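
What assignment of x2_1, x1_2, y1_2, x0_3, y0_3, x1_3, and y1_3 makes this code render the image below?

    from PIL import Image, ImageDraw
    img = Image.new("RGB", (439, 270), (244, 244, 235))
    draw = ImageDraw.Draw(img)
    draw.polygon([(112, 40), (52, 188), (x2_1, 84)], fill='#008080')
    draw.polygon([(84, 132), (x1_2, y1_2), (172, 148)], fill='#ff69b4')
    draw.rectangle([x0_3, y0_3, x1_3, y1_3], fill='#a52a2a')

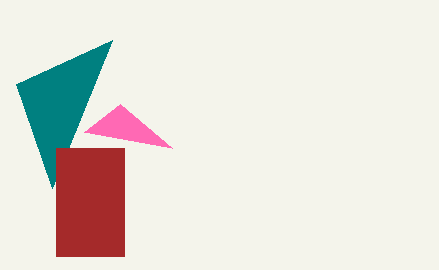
x2_1 = 16; x1_2 = 120; y1_2 = 104; x0_3 = 56; y0_3 = 148; x1_3 = 124; y1_3 = 256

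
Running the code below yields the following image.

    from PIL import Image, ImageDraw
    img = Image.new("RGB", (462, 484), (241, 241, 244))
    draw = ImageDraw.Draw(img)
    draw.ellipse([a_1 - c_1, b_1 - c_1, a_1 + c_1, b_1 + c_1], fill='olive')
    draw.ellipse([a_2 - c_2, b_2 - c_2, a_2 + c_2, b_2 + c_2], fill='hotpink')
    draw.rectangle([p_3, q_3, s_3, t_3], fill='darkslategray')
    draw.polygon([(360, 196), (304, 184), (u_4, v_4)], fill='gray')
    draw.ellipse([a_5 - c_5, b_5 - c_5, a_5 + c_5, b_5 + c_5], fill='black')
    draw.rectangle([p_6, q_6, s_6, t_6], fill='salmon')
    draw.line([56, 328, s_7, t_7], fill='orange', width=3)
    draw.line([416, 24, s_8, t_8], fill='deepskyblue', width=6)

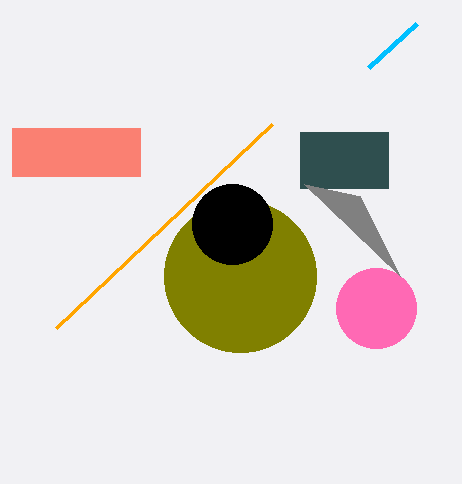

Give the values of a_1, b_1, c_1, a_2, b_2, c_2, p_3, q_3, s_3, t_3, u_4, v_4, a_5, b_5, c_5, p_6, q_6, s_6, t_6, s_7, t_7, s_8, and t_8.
a_1 = 240
b_1 = 276
c_1 = 76
a_2 = 376
b_2 = 308
c_2 = 40
p_3 = 300
q_3 = 132
s_3 = 388
t_3 = 188
u_4 = 400
v_4 = 276
a_5 = 232
b_5 = 224
c_5 = 40
p_6 = 12
q_6 = 128
s_6 = 140
t_6 = 176
s_7 = 272
t_7 = 124
s_8 = 368
t_8 = 68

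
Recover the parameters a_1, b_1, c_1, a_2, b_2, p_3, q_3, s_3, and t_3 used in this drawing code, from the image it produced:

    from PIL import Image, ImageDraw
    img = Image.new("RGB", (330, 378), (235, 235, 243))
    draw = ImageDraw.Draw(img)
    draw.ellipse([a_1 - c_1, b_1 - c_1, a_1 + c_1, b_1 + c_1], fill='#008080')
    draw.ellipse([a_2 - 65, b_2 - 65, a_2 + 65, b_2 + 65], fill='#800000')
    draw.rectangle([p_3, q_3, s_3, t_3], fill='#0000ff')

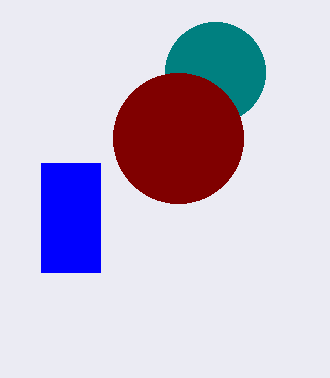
a_1 = 215
b_1 = 72
c_1 = 50
a_2 = 178
b_2 = 138
p_3 = 41
q_3 = 163
s_3 = 100
t_3 = 272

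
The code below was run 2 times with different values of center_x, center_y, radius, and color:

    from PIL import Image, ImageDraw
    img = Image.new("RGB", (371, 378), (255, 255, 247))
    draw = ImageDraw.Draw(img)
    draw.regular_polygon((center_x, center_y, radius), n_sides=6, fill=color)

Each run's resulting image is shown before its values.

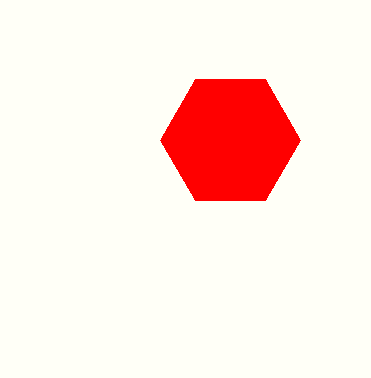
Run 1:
center_x = 230
center_y = 140
radius = 70
color = 'red'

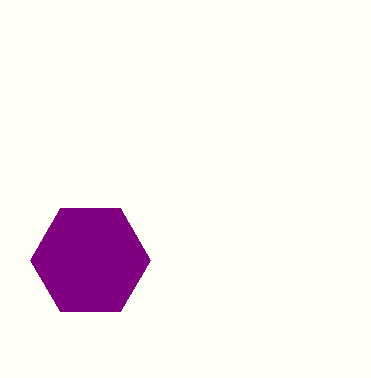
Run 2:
center_x = 90, center_y = 260, radius = 60, color = 'purple'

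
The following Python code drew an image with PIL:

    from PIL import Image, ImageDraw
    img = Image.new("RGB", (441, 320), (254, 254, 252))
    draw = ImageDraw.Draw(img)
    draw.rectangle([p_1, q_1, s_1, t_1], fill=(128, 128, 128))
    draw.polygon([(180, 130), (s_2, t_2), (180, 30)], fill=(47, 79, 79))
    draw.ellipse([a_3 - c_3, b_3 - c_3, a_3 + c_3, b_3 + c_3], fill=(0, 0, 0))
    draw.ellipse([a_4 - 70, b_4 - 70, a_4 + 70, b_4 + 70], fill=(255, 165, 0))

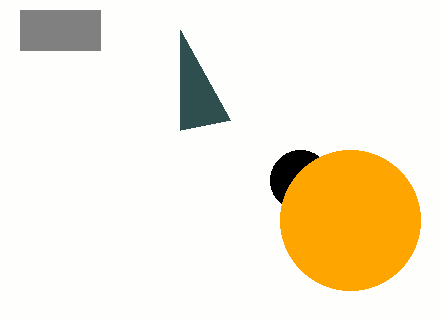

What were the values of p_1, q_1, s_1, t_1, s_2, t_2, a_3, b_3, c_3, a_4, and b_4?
p_1 = 20, q_1 = 10, s_1 = 100, t_1 = 50, s_2 = 230, t_2 = 120, a_3 = 300, b_3 = 180, c_3 = 30, a_4 = 350, b_4 = 220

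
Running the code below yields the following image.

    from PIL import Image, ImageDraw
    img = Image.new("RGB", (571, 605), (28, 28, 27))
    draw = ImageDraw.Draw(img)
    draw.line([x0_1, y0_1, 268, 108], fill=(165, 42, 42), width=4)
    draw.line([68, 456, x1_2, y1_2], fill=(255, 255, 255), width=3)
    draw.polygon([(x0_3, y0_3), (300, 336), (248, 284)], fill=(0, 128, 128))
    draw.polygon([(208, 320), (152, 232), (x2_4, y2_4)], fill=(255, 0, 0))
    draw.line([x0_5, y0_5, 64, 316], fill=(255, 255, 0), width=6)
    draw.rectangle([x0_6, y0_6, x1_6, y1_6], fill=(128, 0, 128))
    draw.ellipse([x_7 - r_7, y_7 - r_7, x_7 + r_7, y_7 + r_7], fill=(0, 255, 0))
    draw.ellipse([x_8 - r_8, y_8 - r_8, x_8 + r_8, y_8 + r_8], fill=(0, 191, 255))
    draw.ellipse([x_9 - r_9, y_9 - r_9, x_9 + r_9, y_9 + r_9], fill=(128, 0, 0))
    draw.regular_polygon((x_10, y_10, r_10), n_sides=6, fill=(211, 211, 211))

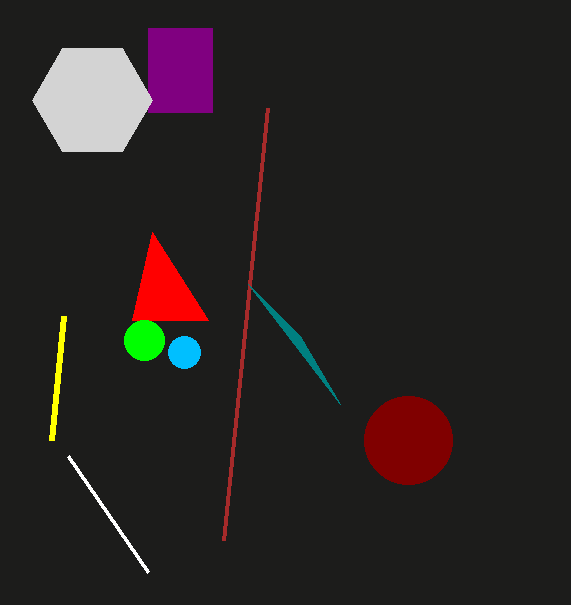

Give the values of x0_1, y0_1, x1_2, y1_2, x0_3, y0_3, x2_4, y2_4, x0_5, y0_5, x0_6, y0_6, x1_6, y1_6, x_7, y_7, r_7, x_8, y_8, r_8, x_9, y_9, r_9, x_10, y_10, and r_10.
x0_1 = 224; y0_1 = 540; x1_2 = 148; y1_2 = 572; x0_3 = 340; y0_3 = 404; x2_4 = 132; y2_4 = 320; x0_5 = 52; y0_5 = 440; x0_6 = 148; y0_6 = 28; x1_6 = 212; y1_6 = 112; x_7 = 144; y_7 = 340; r_7 = 20; x_8 = 184; y_8 = 352; r_8 = 16; x_9 = 408; y_9 = 440; r_9 = 44; x_10 = 92; y_10 = 100; r_10 = 60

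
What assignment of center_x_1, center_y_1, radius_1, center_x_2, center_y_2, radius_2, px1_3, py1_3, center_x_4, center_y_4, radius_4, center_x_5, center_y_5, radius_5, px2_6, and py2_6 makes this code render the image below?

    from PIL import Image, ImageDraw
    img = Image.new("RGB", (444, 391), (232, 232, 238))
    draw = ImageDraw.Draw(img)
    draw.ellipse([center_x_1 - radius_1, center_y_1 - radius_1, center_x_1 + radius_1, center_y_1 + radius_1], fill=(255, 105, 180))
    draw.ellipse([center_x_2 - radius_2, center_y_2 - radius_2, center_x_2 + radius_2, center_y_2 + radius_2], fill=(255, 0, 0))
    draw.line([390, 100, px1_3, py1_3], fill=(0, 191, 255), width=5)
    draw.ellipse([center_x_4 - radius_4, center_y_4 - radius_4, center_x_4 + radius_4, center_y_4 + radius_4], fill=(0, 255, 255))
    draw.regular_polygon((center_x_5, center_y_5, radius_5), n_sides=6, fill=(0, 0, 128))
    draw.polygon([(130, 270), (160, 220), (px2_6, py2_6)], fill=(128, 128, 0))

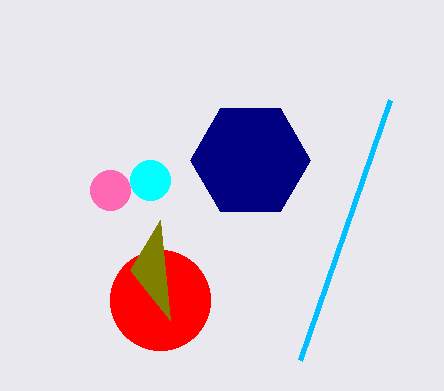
center_x_1 = 110; center_y_1 = 190; radius_1 = 20; center_x_2 = 160; center_y_2 = 300; radius_2 = 50; px1_3 = 300; py1_3 = 360; center_x_4 = 150; center_y_4 = 180; radius_4 = 20; center_x_5 = 250; center_y_5 = 160; radius_5 = 60; px2_6 = 170; py2_6 = 320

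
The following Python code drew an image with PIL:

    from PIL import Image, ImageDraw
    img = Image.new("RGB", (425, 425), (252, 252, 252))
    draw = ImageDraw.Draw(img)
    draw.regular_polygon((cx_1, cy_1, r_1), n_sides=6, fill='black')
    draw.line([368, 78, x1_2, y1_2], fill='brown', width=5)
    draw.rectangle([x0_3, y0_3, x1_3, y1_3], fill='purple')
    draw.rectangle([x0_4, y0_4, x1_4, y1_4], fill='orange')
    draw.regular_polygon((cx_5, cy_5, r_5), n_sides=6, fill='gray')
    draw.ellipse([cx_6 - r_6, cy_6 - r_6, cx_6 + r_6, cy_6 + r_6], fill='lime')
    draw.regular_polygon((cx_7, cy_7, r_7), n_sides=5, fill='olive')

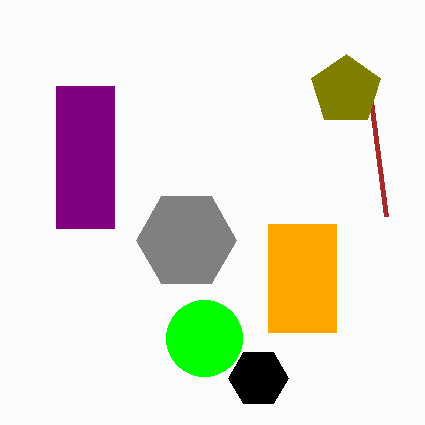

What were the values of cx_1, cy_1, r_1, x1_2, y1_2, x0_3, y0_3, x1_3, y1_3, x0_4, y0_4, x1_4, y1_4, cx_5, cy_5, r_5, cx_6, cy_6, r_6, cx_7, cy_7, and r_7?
cx_1 = 258; cy_1 = 378; r_1 = 30; x1_2 = 386; y1_2 = 216; x0_3 = 56; y0_3 = 86; x1_3 = 114; y1_3 = 228; x0_4 = 268; y0_4 = 224; x1_4 = 336; y1_4 = 332; cx_5 = 186; cy_5 = 240; r_5 = 50; cx_6 = 204; cy_6 = 338; r_6 = 38; cx_7 = 346; cy_7 = 90; r_7 = 36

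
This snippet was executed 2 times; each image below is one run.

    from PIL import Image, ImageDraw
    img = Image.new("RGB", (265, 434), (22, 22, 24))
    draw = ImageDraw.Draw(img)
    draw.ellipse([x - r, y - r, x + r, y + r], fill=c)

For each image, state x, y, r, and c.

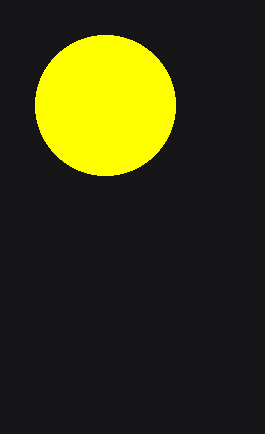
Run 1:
x = 105
y = 105
r = 70
c = 'yellow'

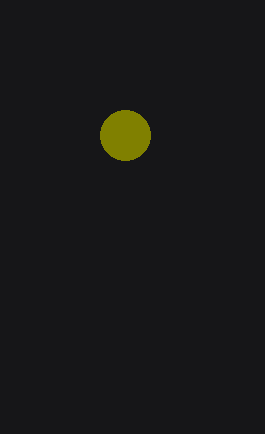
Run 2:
x = 125; y = 135; r = 25; c = 'olive'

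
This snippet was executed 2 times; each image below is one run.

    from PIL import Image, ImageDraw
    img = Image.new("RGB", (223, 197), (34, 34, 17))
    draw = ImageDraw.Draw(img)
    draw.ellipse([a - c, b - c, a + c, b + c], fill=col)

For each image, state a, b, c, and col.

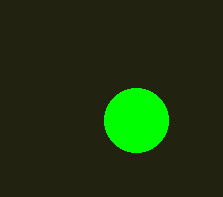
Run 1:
a = 136
b = 120
c = 32
col = 'lime'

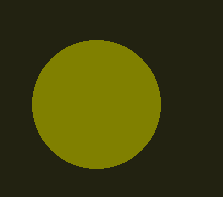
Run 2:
a = 96
b = 104
c = 64
col = 'olive'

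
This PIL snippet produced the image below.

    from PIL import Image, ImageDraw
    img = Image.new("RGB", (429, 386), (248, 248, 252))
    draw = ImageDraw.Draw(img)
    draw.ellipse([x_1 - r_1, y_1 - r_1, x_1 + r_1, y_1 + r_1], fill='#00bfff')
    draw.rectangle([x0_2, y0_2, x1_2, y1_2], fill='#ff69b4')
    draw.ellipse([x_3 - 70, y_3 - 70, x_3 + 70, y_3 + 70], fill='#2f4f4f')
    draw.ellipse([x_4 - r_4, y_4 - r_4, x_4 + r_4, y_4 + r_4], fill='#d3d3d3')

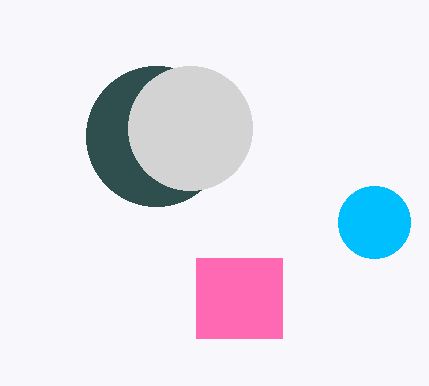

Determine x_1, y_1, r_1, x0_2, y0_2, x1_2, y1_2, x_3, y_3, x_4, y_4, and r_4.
x_1 = 374; y_1 = 222; r_1 = 36; x0_2 = 196; y0_2 = 258; x1_2 = 282; y1_2 = 338; x_3 = 156; y_3 = 136; x_4 = 190; y_4 = 128; r_4 = 62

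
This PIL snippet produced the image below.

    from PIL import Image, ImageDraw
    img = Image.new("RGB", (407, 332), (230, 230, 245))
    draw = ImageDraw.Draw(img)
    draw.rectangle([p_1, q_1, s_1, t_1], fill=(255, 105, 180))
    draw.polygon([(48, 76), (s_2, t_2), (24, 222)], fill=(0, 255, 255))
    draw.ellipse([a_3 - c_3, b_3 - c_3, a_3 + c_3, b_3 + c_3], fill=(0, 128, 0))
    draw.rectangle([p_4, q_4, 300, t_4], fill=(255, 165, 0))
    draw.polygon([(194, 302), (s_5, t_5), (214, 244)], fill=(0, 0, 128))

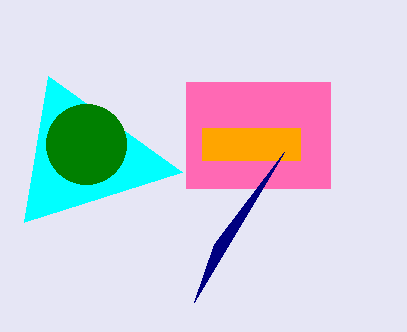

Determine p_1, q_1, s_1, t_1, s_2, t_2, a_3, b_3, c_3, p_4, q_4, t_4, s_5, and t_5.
p_1 = 186
q_1 = 82
s_1 = 330
t_1 = 188
s_2 = 182
t_2 = 172
a_3 = 86
b_3 = 144
c_3 = 40
p_4 = 202
q_4 = 128
t_4 = 160
s_5 = 284
t_5 = 152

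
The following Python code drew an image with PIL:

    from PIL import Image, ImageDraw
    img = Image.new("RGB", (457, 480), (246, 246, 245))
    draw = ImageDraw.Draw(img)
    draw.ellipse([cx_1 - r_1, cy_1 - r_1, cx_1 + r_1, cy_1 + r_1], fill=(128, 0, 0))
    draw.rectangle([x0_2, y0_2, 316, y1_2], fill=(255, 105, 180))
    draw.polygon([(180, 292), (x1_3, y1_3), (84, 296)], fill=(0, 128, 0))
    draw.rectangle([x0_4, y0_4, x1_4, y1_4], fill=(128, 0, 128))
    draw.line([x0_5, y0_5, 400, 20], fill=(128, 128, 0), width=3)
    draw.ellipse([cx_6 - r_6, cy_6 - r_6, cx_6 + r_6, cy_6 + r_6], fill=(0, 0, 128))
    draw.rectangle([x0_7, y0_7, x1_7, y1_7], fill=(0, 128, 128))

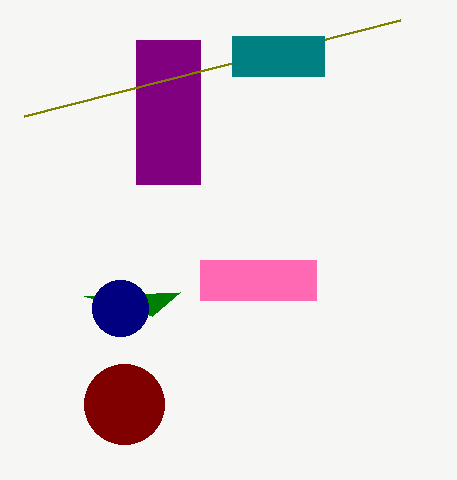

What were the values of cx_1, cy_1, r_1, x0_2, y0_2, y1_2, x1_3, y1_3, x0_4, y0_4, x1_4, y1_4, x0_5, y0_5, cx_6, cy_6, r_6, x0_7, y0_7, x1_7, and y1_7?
cx_1 = 124
cy_1 = 404
r_1 = 40
x0_2 = 200
y0_2 = 260
y1_2 = 300
x1_3 = 152
y1_3 = 316
x0_4 = 136
y0_4 = 40
x1_4 = 200
y1_4 = 184
x0_5 = 24
y0_5 = 116
cx_6 = 120
cy_6 = 308
r_6 = 28
x0_7 = 232
y0_7 = 36
x1_7 = 324
y1_7 = 76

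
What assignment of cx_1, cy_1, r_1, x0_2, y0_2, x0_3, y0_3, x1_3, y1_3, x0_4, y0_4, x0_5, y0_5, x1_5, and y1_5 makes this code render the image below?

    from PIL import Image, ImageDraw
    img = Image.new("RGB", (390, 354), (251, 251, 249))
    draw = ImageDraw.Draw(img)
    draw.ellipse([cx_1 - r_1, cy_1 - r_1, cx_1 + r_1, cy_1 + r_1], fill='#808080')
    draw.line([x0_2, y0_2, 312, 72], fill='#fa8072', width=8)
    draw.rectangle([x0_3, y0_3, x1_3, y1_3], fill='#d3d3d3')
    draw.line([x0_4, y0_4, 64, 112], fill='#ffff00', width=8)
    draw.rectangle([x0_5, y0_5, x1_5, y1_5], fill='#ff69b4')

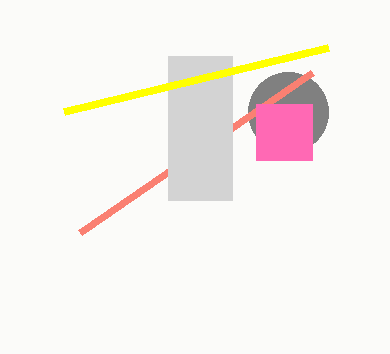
cx_1 = 288, cy_1 = 112, r_1 = 40, x0_2 = 80, y0_2 = 232, x0_3 = 168, y0_3 = 56, x1_3 = 232, y1_3 = 200, x0_4 = 328, y0_4 = 48, x0_5 = 256, y0_5 = 104, x1_5 = 312, y1_5 = 160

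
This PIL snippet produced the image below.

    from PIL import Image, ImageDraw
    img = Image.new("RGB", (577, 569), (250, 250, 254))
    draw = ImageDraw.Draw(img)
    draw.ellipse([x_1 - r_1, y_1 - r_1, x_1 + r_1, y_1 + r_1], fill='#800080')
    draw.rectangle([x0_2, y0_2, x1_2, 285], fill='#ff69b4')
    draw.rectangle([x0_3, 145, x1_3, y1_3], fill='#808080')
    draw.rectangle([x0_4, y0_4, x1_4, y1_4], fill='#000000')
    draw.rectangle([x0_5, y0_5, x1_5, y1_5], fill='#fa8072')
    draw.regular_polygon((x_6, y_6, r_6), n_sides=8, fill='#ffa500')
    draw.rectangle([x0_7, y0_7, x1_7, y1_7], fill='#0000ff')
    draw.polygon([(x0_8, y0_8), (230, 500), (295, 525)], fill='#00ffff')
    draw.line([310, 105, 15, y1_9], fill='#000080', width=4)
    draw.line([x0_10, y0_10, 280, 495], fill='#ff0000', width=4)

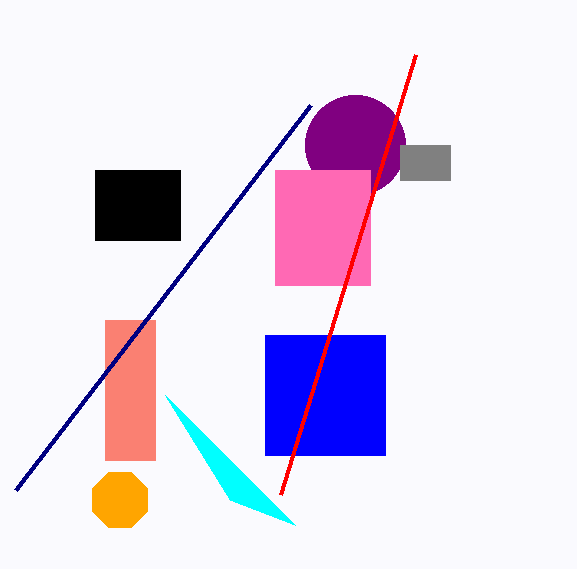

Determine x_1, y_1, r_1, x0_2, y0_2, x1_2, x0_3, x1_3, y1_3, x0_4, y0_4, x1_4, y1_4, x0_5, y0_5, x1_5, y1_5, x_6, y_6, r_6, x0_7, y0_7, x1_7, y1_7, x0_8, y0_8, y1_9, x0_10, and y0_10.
x_1 = 355, y_1 = 145, r_1 = 50, x0_2 = 275, y0_2 = 170, x1_2 = 370, x0_3 = 400, x1_3 = 450, y1_3 = 180, x0_4 = 95, y0_4 = 170, x1_4 = 180, y1_4 = 240, x0_5 = 105, y0_5 = 320, x1_5 = 155, y1_5 = 460, x_6 = 120, y_6 = 500, r_6 = 30, x0_7 = 265, y0_7 = 335, x1_7 = 385, y1_7 = 455, x0_8 = 165, y0_8 = 395, y1_9 = 490, x0_10 = 415, y0_10 = 55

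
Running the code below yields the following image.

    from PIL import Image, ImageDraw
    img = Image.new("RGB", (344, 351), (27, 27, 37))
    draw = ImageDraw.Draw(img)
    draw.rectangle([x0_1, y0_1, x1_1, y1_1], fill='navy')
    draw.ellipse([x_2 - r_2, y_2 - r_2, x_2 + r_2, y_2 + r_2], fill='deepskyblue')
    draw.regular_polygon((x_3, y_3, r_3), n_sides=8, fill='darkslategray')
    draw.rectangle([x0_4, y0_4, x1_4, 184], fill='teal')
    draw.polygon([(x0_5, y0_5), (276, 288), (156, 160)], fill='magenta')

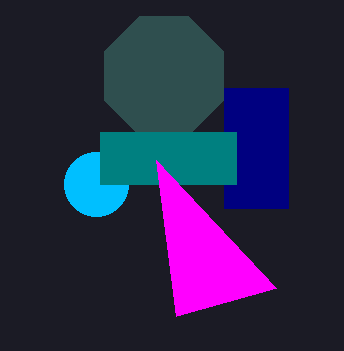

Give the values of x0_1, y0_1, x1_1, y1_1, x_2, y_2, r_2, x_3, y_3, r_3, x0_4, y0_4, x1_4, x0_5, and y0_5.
x0_1 = 224; y0_1 = 88; x1_1 = 288; y1_1 = 208; x_2 = 96; y_2 = 184; r_2 = 32; x_3 = 164; y_3 = 76; r_3 = 64; x0_4 = 100; y0_4 = 132; x1_4 = 236; x0_5 = 176; y0_5 = 316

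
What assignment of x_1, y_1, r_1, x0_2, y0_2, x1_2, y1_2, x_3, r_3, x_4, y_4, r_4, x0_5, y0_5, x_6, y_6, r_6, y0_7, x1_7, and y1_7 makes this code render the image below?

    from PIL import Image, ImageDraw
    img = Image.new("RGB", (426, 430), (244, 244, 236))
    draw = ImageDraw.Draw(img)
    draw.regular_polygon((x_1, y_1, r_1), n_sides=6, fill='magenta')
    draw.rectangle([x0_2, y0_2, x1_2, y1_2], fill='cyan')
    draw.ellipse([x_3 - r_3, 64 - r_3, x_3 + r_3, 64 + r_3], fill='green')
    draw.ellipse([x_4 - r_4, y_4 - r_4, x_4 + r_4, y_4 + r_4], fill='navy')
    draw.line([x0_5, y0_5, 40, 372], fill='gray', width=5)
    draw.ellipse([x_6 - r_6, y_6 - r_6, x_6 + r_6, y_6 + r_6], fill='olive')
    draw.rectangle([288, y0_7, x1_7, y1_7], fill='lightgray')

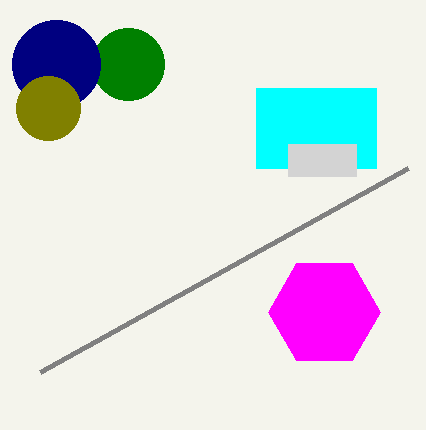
x_1 = 324; y_1 = 312; r_1 = 56; x0_2 = 256; y0_2 = 88; x1_2 = 376; y1_2 = 168; x_3 = 128; r_3 = 36; x_4 = 56; y_4 = 64; r_4 = 44; x0_5 = 408; y0_5 = 168; x_6 = 48; y_6 = 108; r_6 = 32; y0_7 = 144; x1_7 = 356; y1_7 = 176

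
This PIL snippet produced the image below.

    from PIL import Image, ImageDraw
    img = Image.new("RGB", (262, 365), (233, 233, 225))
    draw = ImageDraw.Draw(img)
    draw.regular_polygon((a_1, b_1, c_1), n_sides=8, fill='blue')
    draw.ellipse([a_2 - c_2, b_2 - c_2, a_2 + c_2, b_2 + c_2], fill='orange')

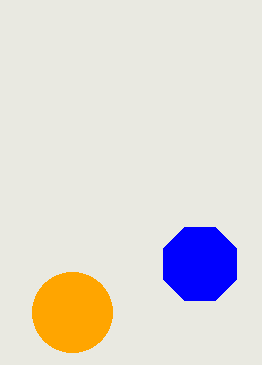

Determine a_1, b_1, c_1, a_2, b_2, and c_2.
a_1 = 200; b_1 = 264; c_1 = 40; a_2 = 72; b_2 = 312; c_2 = 40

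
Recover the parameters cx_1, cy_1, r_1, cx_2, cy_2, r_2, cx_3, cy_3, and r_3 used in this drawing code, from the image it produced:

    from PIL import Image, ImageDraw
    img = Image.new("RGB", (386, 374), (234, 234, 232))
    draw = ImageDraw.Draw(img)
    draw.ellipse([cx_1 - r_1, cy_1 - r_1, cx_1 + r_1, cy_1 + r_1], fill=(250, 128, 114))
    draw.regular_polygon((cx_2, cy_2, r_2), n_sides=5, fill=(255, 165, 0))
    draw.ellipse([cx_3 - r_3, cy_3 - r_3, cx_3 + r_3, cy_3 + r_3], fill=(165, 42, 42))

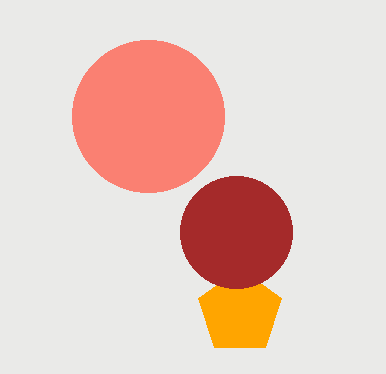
cx_1 = 148; cy_1 = 116; r_1 = 76; cx_2 = 240; cy_2 = 312; r_2 = 44; cx_3 = 236; cy_3 = 232; r_3 = 56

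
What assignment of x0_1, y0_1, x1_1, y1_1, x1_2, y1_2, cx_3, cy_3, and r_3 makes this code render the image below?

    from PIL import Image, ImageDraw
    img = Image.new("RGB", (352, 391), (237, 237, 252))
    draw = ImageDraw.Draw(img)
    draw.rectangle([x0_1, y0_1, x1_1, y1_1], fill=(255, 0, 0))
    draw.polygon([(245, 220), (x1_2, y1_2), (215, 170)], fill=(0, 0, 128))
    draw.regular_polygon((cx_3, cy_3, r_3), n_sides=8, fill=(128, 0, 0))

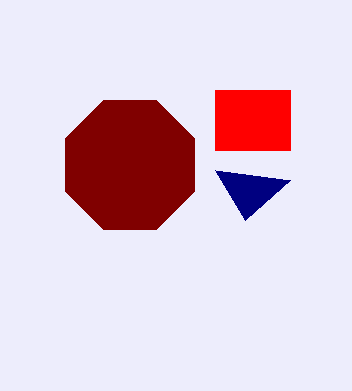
x0_1 = 215, y0_1 = 90, x1_1 = 290, y1_1 = 150, x1_2 = 290, y1_2 = 180, cx_3 = 130, cy_3 = 165, r_3 = 70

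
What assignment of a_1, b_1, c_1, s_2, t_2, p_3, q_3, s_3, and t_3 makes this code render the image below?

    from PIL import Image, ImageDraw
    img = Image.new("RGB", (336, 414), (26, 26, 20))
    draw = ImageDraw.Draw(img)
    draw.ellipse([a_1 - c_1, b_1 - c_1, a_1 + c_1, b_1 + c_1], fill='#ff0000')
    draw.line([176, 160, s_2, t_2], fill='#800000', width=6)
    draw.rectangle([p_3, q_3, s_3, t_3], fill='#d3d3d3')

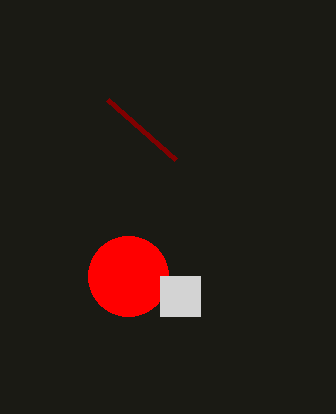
a_1 = 128
b_1 = 276
c_1 = 40
s_2 = 108
t_2 = 100
p_3 = 160
q_3 = 276
s_3 = 200
t_3 = 316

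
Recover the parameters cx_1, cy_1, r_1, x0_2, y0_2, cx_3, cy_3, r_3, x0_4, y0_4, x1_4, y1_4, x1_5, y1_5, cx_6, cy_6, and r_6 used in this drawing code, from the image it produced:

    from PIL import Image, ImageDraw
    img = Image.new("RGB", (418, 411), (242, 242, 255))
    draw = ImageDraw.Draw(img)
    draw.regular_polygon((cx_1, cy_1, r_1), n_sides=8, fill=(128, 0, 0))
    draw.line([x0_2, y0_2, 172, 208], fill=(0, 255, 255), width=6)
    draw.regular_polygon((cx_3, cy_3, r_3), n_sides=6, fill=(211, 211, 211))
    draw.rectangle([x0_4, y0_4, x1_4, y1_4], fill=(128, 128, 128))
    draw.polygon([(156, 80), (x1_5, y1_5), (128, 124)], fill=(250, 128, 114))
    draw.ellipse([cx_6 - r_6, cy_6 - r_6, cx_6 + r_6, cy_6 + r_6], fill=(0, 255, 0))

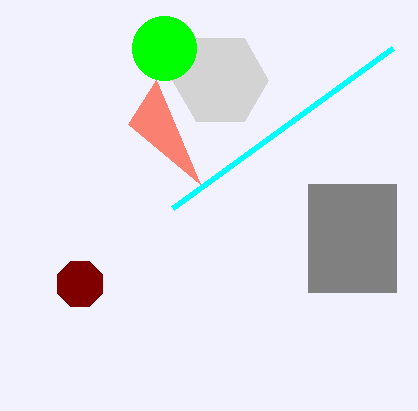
cx_1 = 80; cy_1 = 284; r_1 = 24; x0_2 = 392; y0_2 = 48; cx_3 = 220; cy_3 = 80; r_3 = 48; x0_4 = 308; y0_4 = 184; x1_4 = 396; y1_4 = 292; x1_5 = 200; y1_5 = 184; cx_6 = 164; cy_6 = 48; r_6 = 32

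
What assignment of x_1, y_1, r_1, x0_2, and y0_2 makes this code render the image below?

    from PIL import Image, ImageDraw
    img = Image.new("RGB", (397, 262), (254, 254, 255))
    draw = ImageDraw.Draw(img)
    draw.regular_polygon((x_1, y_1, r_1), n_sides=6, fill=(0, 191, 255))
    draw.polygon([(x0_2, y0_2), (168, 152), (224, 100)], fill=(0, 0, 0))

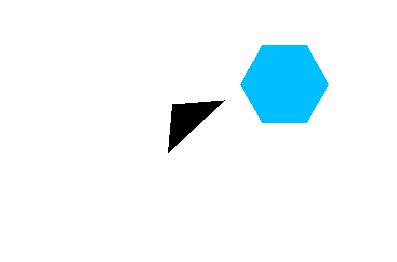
x_1 = 284, y_1 = 84, r_1 = 44, x0_2 = 172, y0_2 = 104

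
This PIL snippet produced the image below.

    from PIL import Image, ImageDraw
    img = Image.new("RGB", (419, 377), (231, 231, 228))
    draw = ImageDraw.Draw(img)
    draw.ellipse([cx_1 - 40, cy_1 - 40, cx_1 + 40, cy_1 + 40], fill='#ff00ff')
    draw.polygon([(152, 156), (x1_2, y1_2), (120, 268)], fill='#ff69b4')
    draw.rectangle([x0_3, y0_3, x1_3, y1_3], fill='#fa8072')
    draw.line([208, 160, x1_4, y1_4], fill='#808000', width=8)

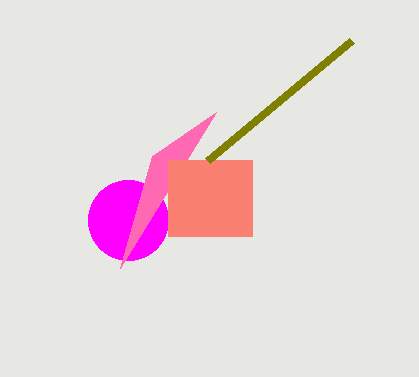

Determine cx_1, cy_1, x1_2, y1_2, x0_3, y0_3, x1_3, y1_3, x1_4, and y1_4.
cx_1 = 128, cy_1 = 220, x1_2 = 216, y1_2 = 112, x0_3 = 168, y0_3 = 160, x1_3 = 252, y1_3 = 236, x1_4 = 352, y1_4 = 40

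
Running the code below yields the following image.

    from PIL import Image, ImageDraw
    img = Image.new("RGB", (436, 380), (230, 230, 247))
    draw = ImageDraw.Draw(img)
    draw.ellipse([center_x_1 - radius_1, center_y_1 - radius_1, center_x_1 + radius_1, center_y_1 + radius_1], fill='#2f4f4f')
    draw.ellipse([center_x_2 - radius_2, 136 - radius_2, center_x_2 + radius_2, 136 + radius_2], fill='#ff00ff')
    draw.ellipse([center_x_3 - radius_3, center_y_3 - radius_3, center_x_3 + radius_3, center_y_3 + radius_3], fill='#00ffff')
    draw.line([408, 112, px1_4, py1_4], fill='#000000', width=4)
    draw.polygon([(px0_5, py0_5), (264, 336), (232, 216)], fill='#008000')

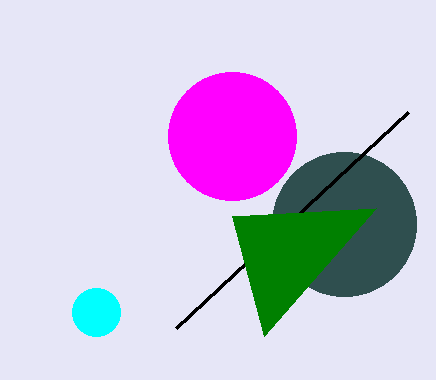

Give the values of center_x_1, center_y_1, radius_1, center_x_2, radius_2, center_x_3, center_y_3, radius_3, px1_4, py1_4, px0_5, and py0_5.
center_x_1 = 344, center_y_1 = 224, radius_1 = 72, center_x_2 = 232, radius_2 = 64, center_x_3 = 96, center_y_3 = 312, radius_3 = 24, px1_4 = 176, py1_4 = 328, px0_5 = 376, py0_5 = 208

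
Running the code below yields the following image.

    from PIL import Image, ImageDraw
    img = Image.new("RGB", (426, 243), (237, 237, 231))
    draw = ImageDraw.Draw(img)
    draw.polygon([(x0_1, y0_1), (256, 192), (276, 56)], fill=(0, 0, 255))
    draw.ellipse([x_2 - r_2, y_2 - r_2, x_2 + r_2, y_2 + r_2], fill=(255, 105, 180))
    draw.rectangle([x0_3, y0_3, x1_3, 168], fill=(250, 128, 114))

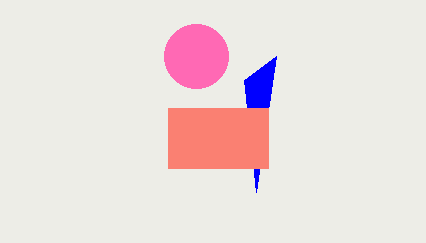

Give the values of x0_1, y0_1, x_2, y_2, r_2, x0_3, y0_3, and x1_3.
x0_1 = 244, y0_1 = 80, x_2 = 196, y_2 = 56, r_2 = 32, x0_3 = 168, y0_3 = 108, x1_3 = 268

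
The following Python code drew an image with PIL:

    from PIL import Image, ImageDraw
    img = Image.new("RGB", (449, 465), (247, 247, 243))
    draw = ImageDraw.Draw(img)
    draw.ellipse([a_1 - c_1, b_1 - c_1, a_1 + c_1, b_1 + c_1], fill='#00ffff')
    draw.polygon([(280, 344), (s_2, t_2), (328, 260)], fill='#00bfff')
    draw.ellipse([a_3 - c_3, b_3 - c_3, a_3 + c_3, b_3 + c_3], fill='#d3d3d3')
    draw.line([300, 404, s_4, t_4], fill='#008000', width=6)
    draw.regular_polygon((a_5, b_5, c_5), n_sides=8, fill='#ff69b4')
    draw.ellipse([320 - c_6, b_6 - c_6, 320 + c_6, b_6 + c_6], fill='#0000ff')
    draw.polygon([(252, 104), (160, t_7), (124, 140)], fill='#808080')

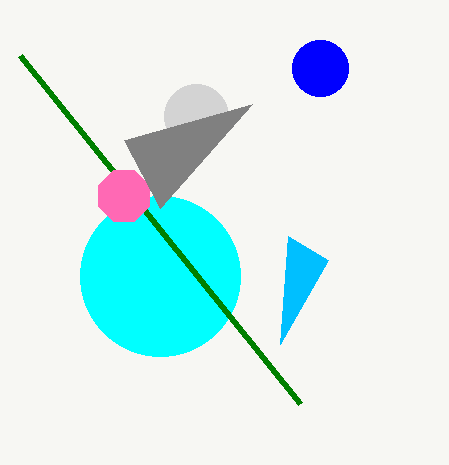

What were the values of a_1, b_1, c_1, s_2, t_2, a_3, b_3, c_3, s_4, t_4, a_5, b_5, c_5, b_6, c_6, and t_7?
a_1 = 160; b_1 = 276; c_1 = 80; s_2 = 288; t_2 = 236; a_3 = 196; b_3 = 116; c_3 = 32; s_4 = 20; t_4 = 56; a_5 = 124; b_5 = 196; c_5 = 28; b_6 = 68; c_6 = 28; t_7 = 208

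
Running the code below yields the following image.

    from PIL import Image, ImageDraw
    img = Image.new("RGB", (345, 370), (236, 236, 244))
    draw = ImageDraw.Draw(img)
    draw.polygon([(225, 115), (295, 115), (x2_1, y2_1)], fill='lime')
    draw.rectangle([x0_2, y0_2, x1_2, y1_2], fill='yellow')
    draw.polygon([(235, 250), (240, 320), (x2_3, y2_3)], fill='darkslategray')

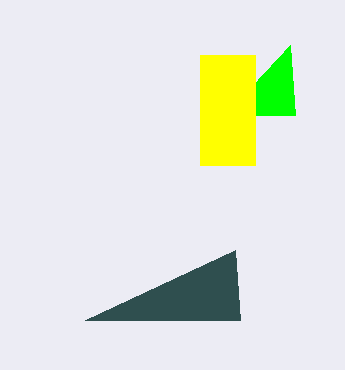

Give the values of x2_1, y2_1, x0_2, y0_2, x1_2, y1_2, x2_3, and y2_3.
x2_1 = 290, y2_1 = 45, x0_2 = 200, y0_2 = 55, x1_2 = 255, y1_2 = 165, x2_3 = 85, y2_3 = 320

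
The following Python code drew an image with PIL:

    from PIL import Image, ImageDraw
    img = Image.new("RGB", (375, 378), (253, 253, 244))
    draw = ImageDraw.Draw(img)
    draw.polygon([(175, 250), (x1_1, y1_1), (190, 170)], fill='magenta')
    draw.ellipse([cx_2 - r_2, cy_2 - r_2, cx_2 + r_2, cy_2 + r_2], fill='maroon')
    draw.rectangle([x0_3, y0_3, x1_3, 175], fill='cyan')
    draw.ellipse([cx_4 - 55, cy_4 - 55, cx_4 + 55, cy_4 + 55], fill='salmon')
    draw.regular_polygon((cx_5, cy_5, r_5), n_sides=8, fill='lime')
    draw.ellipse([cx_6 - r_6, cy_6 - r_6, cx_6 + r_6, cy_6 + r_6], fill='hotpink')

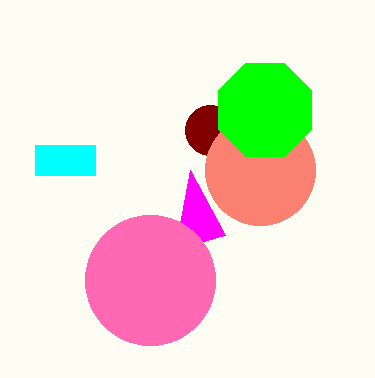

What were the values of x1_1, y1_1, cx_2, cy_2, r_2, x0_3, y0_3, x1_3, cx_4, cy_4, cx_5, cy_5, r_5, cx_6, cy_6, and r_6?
x1_1 = 225; y1_1 = 235; cx_2 = 210; cy_2 = 130; r_2 = 25; x0_3 = 35; y0_3 = 145; x1_3 = 95; cx_4 = 260; cy_4 = 170; cx_5 = 265; cy_5 = 110; r_5 = 50; cx_6 = 150; cy_6 = 280; r_6 = 65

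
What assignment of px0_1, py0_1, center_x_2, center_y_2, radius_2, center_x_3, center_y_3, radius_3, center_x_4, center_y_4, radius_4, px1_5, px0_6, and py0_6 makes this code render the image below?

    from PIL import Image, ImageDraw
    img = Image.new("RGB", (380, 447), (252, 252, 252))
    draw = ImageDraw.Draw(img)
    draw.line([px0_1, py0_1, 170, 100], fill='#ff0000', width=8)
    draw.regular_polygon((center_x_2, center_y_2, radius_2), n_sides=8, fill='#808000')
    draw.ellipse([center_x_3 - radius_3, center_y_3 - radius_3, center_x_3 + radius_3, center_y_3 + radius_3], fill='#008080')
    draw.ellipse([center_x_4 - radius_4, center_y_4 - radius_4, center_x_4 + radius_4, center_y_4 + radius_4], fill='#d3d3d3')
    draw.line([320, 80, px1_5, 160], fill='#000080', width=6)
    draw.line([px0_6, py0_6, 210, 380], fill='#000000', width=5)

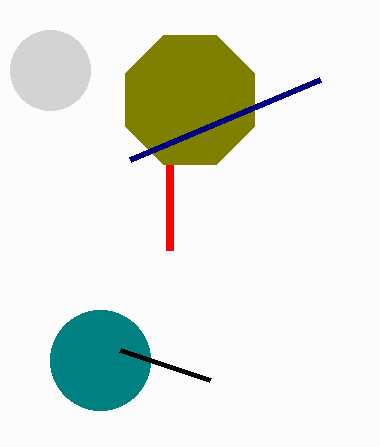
px0_1 = 170; py0_1 = 250; center_x_2 = 190; center_y_2 = 100; radius_2 = 70; center_x_3 = 100; center_y_3 = 360; radius_3 = 50; center_x_4 = 50; center_y_4 = 70; radius_4 = 40; px1_5 = 130; px0_6 = 120; py0_6 = 350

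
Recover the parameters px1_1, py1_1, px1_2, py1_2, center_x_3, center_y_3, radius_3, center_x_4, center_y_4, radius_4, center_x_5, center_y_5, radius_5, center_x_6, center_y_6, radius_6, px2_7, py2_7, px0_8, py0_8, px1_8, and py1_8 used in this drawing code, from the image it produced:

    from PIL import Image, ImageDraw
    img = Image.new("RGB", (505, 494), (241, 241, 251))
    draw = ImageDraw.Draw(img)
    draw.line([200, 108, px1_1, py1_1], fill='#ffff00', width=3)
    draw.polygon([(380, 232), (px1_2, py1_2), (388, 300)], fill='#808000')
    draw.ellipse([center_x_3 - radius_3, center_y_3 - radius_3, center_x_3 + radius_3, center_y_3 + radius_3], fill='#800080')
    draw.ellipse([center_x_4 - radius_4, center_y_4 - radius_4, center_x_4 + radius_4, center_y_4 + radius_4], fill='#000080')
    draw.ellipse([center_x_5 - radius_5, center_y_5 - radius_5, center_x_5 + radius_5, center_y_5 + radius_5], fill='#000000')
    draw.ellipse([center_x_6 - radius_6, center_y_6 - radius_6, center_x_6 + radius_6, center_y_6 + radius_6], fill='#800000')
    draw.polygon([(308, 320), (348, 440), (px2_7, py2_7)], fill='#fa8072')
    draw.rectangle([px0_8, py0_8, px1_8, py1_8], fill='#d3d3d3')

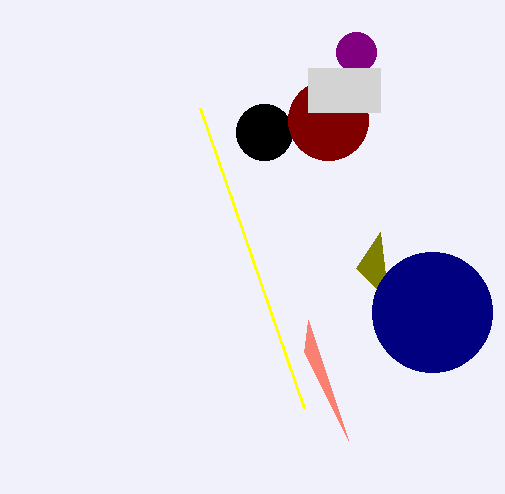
px1_1 = 304
py1_1 = 408
px1_2 = 356
py1_2 = 268
center_x_3 = 356
center_y_3 = 52
radius_3 = 20
center_x_4 = 432
center_y_4 = 312
radius_4 = 60
center_x_5 = 264
center_y_5 = 132
radius_5 = 28
center_x_6 = 328
center_y_6 = 120
radius_6 = 40
px2_7 = 304
py2_7 = 352
px0_8 = 308
py0_8 = 68
px1_8 = 380
py1_8 = 112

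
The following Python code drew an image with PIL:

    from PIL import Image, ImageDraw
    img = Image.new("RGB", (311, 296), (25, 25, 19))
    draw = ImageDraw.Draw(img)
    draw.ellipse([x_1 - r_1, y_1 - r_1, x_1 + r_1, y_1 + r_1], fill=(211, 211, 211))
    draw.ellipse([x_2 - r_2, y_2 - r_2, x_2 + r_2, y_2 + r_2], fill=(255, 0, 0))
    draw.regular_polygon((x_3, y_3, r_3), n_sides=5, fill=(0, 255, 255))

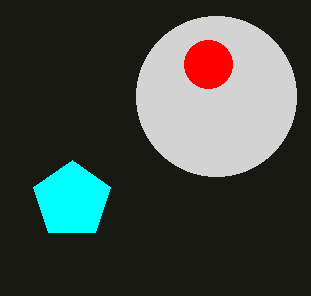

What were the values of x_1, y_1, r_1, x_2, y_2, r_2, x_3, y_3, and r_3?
x_1 = 216
y_1 = 96
r_1 = 80
x_2 = 208
y_2 = 64
r_2 = 24
x_3 = 72
y_3 = 200
r_3 = 40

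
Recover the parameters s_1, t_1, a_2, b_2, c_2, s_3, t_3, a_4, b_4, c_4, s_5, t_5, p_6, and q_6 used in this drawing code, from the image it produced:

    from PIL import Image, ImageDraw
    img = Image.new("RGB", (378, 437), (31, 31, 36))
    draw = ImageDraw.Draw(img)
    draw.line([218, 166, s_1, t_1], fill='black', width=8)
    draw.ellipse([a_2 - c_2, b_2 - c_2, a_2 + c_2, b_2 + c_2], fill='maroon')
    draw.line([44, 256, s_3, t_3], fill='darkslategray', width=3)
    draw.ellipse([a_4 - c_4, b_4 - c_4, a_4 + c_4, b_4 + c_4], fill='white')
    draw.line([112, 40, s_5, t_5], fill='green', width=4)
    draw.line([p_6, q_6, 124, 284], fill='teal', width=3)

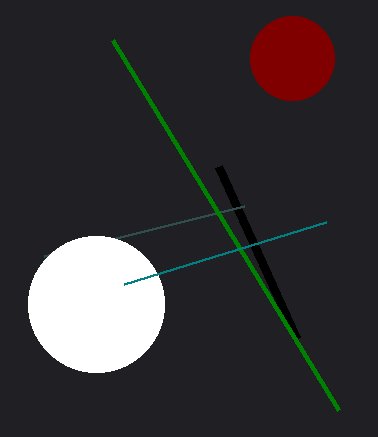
s_1 = 296; t_1 = 338; a_2 = 292; b_2 = 58; c_2 = 42; s_3 = 244; t_3 = 206; a_4 = 96; b_4 = 304; c_4 = 68; s_5 = 338; t_5 = 410; p_6 = 326; q_6 = 222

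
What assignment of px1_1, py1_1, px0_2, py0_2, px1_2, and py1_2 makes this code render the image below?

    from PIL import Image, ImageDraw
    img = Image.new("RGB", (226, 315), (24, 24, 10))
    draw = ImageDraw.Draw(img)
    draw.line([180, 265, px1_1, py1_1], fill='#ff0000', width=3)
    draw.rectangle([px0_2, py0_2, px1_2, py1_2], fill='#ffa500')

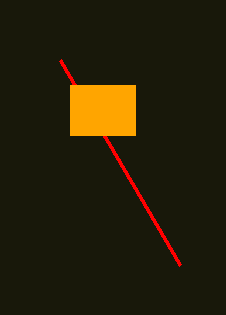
px1_1 = 60; py1_1 = 60; px0_2 = 70; py0_2 = 85; px1_2 = 135; py1_2 = 135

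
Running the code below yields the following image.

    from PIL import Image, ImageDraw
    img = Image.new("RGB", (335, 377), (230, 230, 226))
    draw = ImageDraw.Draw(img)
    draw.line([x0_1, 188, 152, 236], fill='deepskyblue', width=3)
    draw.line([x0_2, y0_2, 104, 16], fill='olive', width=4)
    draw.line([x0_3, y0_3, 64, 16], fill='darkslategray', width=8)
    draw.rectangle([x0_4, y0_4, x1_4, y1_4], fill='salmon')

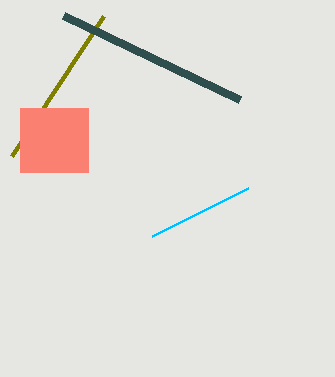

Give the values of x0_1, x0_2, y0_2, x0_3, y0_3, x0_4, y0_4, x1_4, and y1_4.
x0_1 = 248
x0_2 = 12
y0_2 = 156
x0_3 = 240
y0_3 = 100
x0_4 = 20
y0_4 = 108
x1_4 = 88
y1_4 = 172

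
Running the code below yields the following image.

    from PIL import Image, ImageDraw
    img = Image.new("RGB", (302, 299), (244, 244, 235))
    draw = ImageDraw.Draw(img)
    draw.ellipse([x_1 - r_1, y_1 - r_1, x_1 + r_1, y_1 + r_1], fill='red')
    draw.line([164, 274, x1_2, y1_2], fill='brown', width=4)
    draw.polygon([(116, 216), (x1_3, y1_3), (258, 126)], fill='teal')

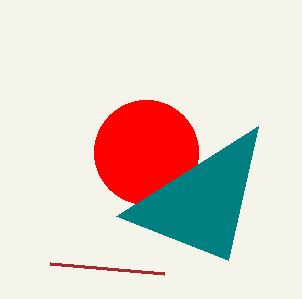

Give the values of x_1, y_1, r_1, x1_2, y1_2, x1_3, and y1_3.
x_1 = 146; y_1 = 152; r_1 = 52; x1_2 = 50; y1_2 = 264; x1_3 = 228; y1_3 = 260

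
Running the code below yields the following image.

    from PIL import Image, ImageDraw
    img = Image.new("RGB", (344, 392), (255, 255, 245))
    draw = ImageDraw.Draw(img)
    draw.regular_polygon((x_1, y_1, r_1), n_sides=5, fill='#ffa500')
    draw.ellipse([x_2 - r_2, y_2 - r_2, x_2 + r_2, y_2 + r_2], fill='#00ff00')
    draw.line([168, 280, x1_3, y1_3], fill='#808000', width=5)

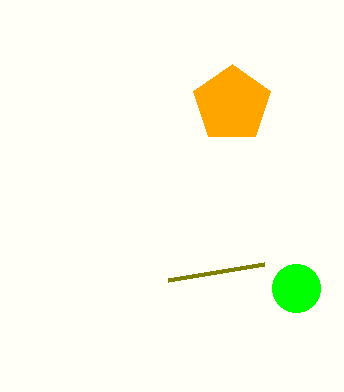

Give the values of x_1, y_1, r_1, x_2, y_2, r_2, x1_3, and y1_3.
x_1 = 232, y_1 = 104, r_1 = 40, x_2 = 296, y_2 = 288, r_2 = 24, x1_3 = 264, y1_3 = 264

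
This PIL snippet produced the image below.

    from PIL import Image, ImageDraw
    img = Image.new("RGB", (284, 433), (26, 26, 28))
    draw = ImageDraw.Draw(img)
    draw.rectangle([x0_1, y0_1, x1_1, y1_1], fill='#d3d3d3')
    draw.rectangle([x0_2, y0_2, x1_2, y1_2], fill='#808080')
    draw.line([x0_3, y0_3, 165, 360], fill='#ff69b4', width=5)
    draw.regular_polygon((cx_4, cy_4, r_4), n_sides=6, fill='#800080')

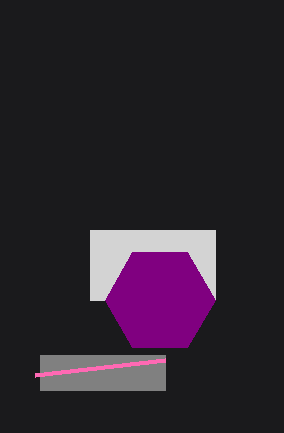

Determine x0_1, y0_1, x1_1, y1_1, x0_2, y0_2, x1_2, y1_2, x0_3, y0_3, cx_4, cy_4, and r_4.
x0_1 = 90
y0_1 = 230
x1_1 = 215
y1_1 = 300
x0_2 = 40
y0_2 = 355
x1_2 = 165
y1_2 = 390
x0_3 = 35
y0_3 = 375
cx_4 = 160
cy_4 = 300
r_4 = 55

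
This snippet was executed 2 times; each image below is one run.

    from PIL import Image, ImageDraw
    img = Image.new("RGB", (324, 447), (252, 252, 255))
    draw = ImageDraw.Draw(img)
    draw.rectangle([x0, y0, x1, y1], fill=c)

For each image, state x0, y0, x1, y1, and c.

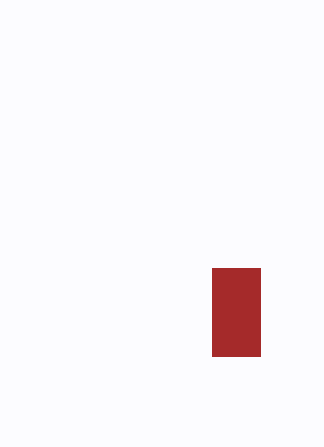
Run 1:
x0 = 212
y0 = 268
x1 = 260
y1 = 356
c = 'brown'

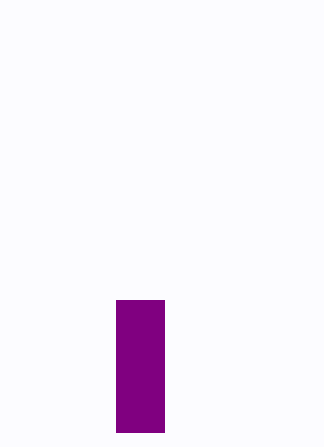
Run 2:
x0 = 116
y0 = 300
x1 = 164
y1 = 432
c = 'purple'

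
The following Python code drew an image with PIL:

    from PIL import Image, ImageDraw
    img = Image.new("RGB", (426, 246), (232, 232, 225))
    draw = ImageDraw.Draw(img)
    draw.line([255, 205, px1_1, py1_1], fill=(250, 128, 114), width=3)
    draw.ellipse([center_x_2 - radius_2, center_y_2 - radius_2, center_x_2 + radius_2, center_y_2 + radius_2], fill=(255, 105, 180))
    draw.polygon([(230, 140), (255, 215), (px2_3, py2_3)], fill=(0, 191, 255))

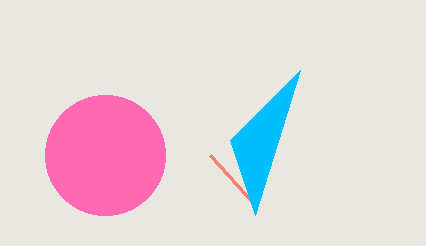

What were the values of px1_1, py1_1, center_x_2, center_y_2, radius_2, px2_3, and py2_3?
px1_1 = 210; py1_1 = 155; center_x_2 = 105; center_y_2 = 155; radius_2 = 60; px2_3 = 300; py2_3 = 70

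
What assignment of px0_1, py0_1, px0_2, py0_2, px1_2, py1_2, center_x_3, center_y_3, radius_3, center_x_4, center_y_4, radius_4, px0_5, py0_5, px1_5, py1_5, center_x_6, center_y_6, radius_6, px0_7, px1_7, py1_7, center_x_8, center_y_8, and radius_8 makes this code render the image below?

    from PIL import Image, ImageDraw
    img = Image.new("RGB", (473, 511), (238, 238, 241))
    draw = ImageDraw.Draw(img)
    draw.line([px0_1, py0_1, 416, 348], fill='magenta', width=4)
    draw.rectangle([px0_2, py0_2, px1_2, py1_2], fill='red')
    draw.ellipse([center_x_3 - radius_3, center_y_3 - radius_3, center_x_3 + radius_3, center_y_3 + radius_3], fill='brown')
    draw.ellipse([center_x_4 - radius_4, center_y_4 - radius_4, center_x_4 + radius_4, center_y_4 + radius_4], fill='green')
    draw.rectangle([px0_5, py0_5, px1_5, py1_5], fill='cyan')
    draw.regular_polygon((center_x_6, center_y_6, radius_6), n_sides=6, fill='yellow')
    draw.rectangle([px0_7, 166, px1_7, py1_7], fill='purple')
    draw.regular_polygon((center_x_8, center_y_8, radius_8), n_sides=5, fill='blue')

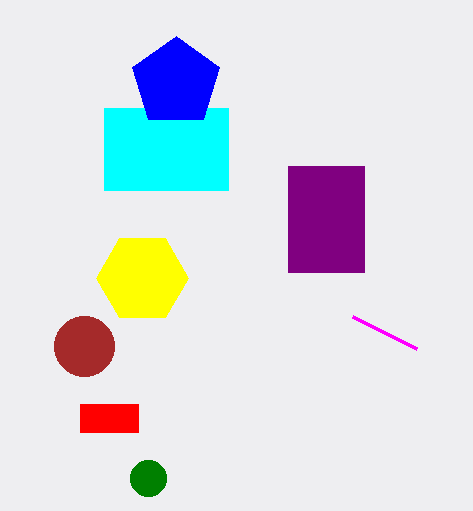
px0_1 = 352
py0_1 = 316
px0_2 = 80
py0_2 = 404
px1_2 = 138
py1_2 = 432
center_x_3 = 84
center_y_3 = 346
radius_3 = 30
center_x_4 = 148
center_y_4 = 478
radius_4 = 18
px0_5 = 104
py0_5 = 108
px1_5 = 228
py1_5 = 190
center_x_6 = 142
center_y_6 = 278
radius_6 = 46
px0_7 = 288
px1_7 = 364
py1_7 = 272
center_x_8 = 176
center_y_8 = 82
radius_8 = 46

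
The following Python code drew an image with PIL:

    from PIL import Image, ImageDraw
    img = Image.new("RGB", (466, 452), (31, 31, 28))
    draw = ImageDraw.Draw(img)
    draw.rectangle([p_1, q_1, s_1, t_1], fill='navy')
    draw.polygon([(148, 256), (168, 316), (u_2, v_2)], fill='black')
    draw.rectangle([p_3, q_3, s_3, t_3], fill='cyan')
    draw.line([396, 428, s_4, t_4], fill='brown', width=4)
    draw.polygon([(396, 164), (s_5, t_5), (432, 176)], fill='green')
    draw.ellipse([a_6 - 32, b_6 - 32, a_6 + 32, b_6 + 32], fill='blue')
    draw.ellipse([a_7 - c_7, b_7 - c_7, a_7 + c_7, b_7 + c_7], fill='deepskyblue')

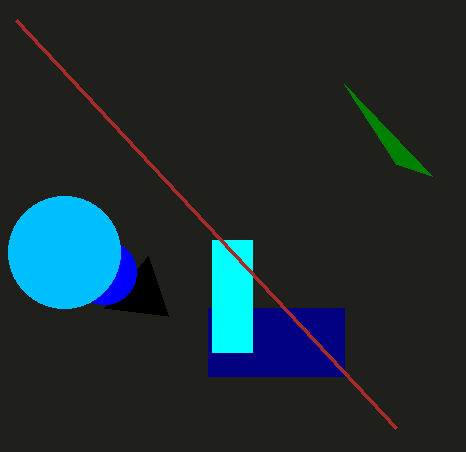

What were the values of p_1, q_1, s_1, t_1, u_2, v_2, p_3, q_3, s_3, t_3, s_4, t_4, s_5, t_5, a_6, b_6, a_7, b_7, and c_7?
p_1 = 208, q_1 = 308, s_1 = 344, t_1 = 376, u_2 = 104, v_2 = 308, p_3 = 212, q_3 = 240, s_3 = 252, t_3 = 352, s_4 = 16, t_4 = 20, s_5 = 344, t_5 = 84, a_6 = 104, b_6 = 272, a_7 = 64, b_7 = 252, c_7 = 56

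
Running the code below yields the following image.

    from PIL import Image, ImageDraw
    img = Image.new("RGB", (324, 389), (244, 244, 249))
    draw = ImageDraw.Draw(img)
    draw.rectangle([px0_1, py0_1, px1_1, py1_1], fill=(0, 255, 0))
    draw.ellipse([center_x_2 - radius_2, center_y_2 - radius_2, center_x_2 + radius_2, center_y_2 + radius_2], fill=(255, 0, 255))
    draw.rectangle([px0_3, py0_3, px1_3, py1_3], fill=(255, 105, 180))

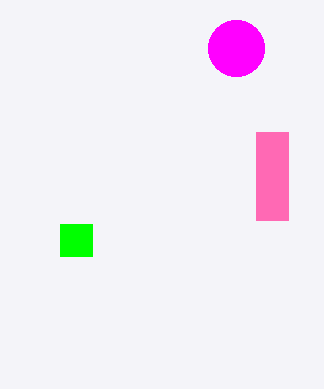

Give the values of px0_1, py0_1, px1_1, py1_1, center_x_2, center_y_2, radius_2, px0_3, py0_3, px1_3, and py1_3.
px0_1 = 60
py0_1 = 224
px1_1 = 92
py1_1 = 256
center_x_2 = 236
center_y_2 = 48
radius_2 = 28
px0_3 = 256
py0_3 = 132
px1_3 = 288
py1_3 = 220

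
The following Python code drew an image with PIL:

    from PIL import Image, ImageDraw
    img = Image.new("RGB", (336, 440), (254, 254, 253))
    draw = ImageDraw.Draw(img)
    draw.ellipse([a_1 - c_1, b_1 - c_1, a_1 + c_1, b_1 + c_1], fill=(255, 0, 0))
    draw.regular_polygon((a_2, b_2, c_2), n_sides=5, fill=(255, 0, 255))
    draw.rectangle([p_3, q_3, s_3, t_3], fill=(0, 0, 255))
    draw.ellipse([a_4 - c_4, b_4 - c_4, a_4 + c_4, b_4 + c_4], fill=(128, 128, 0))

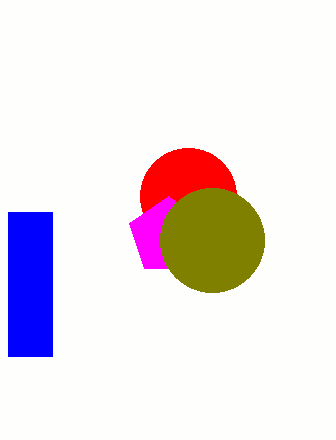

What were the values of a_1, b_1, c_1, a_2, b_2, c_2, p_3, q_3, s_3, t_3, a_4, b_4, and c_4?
a_1 = 188, b_1 = 196, c_1 = 48, a_2 = 168, b_2 = 236, c_2 = 40, p_3 = 8, q_3 = 212, s_3 = 52, t_3 = 356, a_4 = 212, b_4 = 240, c_4 = 52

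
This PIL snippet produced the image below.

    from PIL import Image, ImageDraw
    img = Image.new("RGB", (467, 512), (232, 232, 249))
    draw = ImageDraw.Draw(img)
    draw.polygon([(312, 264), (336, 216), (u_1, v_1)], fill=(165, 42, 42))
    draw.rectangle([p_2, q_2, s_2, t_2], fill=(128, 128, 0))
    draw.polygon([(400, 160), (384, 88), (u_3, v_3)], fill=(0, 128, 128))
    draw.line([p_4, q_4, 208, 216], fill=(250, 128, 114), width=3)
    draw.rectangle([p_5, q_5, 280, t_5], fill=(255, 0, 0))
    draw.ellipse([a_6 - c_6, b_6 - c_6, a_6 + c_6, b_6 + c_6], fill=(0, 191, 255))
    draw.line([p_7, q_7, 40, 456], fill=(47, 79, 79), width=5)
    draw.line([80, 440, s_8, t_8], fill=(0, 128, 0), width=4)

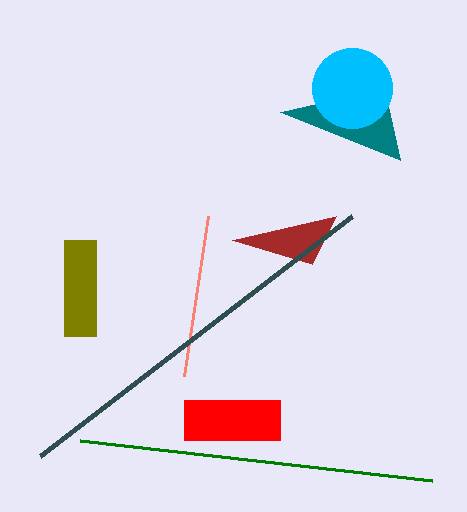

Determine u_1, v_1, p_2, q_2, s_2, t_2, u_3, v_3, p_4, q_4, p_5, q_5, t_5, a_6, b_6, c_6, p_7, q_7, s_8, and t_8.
u_1 = 232; v_1 = 240; p_2 = 64; q_2 = 240; s_2 = 96; t_2 = 336; u_3 = 280; v_3 = 112; p_4 = 184; q_4 = 376; p_5 = 184; q_5 = 400; t_5 = 440; a_6 = 352; b_6 = 88; c_6 = 40; p_7 = 352; q_7 = 216; s_8 = 432; t_8 = 480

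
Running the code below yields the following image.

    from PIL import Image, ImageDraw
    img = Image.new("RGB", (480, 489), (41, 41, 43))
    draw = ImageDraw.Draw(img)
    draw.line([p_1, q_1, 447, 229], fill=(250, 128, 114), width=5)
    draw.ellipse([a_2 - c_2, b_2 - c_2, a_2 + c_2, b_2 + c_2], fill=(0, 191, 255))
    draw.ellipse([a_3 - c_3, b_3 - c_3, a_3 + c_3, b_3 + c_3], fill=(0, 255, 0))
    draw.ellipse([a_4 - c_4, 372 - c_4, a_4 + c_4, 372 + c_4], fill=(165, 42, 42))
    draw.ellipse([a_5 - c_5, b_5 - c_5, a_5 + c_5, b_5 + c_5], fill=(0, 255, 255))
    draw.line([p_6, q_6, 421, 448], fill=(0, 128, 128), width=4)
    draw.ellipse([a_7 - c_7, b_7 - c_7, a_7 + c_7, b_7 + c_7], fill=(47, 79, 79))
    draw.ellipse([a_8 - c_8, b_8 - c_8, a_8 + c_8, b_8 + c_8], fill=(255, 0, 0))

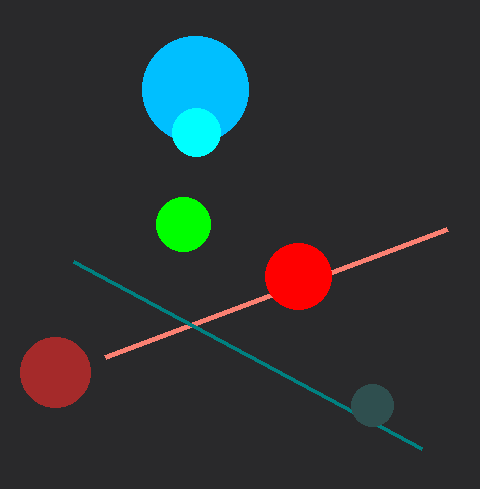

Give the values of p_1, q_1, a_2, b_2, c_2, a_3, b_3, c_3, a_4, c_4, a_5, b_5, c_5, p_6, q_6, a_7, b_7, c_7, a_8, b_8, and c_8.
p_1 = 105; q_1 = 357; a_2 = 195; b_2 = 89; c_2 = 53; a_3 = 183; b_3 = 224; c_3 = 27; a_4 = 55; c_4 = 35; a_5 = 196; b_5 = 132; c_5 = 24; p_6 = 73; q_6 = 261; a_7 = 372; b_7 = 405; c_7 = 21; a_8 = 298; b_8 = 276; c_8 = 33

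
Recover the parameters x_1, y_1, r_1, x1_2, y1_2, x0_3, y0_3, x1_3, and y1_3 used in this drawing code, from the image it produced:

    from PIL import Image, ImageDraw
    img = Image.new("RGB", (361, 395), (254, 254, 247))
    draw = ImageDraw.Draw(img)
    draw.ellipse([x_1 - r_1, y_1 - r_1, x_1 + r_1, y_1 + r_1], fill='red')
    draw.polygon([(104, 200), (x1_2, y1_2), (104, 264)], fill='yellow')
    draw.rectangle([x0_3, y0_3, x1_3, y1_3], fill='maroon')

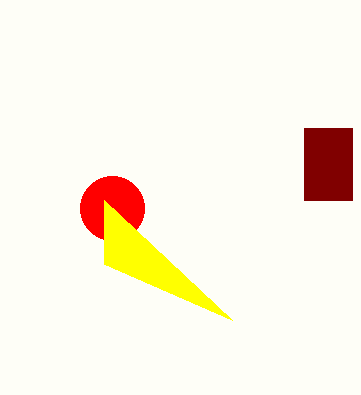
x_1 = 112, y_1 = 208, r_1 = 32, x1_2 = 232, y1_2 = 320, x0_3 = 304, y0_3 = 128, x1_3 = 352, y1_3 = 200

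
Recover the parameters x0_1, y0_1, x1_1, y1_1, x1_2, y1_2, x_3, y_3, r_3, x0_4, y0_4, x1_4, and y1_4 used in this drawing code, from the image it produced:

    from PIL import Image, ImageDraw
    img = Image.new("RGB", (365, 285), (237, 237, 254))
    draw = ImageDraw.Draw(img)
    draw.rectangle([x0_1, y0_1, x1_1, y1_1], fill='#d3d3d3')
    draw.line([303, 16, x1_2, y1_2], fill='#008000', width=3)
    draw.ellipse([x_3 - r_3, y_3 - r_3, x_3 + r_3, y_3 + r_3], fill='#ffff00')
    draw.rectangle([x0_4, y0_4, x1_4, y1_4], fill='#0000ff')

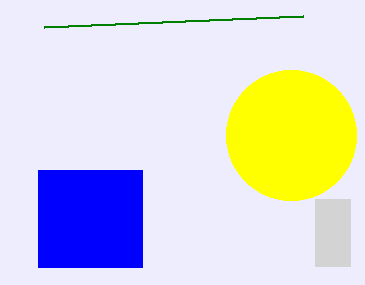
x0_1 = 315
y0_1 = 199
x1_1 = 350
y1_1 = 266
x1_2 = 44
y1_2 = 27
x_3 = 291
y_3 = 135
r_3 = 65
x0_4 = 38
y0_4 = 170
x1_4 = 142
y1_4 = 267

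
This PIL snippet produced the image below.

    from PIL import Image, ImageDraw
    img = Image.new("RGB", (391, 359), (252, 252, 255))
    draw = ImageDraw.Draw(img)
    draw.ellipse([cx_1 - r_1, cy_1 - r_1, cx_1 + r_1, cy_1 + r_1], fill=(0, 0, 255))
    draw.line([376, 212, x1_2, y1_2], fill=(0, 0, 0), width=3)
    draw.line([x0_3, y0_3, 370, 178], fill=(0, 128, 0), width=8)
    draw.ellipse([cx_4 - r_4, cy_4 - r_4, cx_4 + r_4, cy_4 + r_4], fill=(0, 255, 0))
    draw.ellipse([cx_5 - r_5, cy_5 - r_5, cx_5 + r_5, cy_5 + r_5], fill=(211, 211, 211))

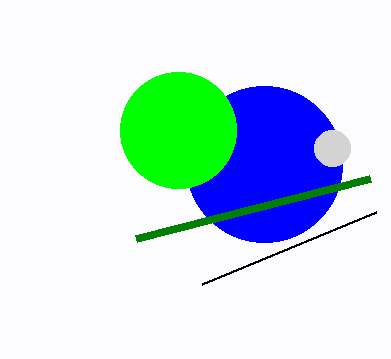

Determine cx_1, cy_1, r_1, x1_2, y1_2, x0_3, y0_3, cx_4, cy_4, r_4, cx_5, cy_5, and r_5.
cx_1 = 264; cy_1 = 164; r_1 = 78; x1_2 = 202; y1_2 = 284; x0_3 = 136; y0_3 = 238; cx_4 = 178; cy_4 = 130; r_4 = 58; cx_5 = 332; cy_5 = 148; r_5 = 18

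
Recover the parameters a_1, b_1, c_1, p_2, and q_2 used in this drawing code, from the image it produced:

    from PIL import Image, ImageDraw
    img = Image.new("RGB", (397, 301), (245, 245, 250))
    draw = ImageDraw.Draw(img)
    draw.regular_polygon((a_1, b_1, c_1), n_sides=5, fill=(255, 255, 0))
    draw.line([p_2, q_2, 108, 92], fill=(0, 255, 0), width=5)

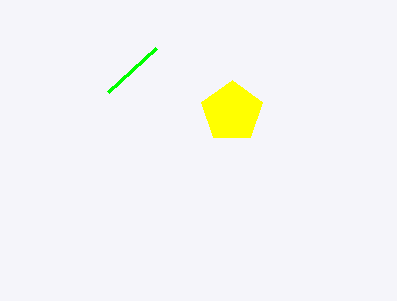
a_1 = 232, b_1 = 112, c_1 = 32, p_2 = 156, q_2 = 48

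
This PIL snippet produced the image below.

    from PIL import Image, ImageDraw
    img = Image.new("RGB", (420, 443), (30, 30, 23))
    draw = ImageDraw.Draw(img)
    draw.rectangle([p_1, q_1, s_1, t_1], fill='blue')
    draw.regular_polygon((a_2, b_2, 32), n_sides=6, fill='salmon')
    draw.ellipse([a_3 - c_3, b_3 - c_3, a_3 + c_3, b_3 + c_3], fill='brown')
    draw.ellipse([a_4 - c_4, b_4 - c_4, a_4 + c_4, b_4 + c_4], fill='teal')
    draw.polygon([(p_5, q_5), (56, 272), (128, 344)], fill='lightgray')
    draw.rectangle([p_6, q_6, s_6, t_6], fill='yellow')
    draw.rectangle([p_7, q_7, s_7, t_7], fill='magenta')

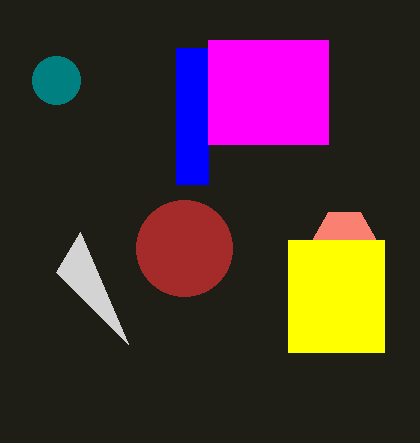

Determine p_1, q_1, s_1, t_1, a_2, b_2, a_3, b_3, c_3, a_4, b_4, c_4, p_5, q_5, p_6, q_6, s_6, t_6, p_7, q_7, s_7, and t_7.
p_1 = 176, q_1 = 48, s_1 = 208, t_1 = 184, a_2 = 344, b_2 = 240, a_3 = 184, b_3 = 248, c_3 = 48, a_4 = 56, b_4 = 80, c_4 = 24, p_5 = 80, q_5 = 232, p_6 = 288, q_6 = 240, s_6 = 384, t_6 = 352, p_7 = 208, q_7 = 40, s_7 = 328, t_7 = 144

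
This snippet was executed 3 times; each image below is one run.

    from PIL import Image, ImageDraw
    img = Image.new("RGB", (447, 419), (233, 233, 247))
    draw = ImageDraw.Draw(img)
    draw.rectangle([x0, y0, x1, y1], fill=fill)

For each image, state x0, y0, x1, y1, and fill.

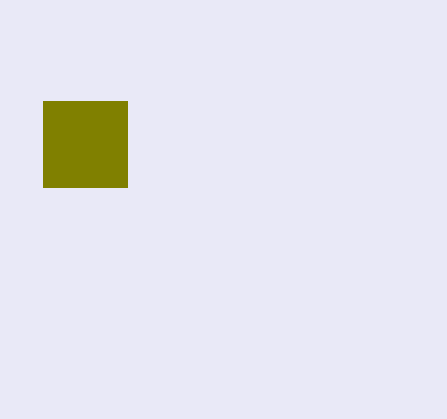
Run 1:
x0 = 43; y0 = 101; x1 = 127; y1 = 187; fill = 'olive'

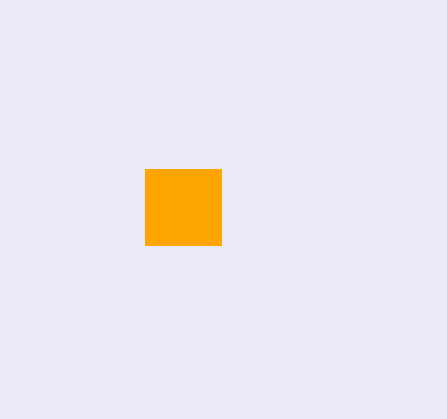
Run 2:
x0 = 145; y0 = 169; x1 = 221; y1 = 245; fill = 'orange'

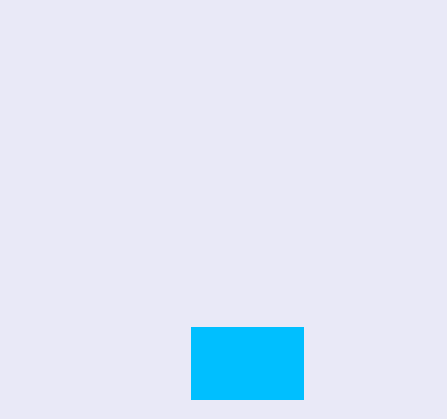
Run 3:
x0 = 191; y0 = 327; x1 = 303; y1 = 399; fill = 'deepskyblue'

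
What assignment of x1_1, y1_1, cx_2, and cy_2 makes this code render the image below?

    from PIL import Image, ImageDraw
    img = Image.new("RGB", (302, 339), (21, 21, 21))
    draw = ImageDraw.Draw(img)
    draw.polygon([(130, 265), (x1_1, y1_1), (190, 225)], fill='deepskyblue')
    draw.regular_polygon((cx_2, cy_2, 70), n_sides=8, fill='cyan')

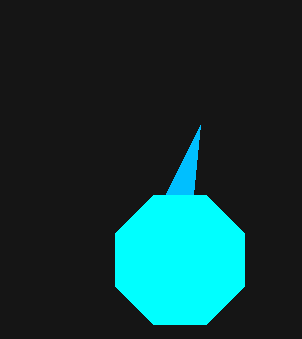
x1_1 = 200
y1_1 = 125
cx_2 = 180
cy_2 = 260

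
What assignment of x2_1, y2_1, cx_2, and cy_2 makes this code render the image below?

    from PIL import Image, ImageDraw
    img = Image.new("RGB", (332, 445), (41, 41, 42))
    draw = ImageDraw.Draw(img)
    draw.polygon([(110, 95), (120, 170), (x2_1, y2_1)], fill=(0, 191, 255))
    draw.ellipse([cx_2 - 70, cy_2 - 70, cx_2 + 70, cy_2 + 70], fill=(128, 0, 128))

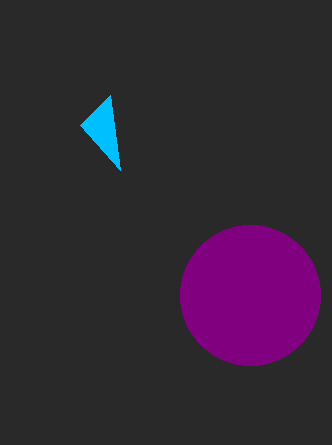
x2_1 = 80, y2_1 = 125, cx_2 = 250, cy_2 = 295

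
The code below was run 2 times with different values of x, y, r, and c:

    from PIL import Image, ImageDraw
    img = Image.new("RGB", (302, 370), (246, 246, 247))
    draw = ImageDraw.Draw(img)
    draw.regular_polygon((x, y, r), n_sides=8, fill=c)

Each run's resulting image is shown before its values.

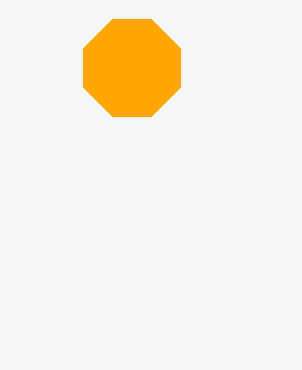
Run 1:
x = 132
y = 68
r = 52
c = 'orange'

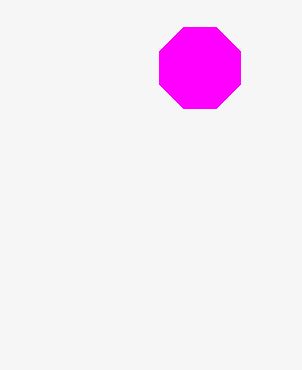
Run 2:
x = 200
y = 68
r = 44
c = 'magenta'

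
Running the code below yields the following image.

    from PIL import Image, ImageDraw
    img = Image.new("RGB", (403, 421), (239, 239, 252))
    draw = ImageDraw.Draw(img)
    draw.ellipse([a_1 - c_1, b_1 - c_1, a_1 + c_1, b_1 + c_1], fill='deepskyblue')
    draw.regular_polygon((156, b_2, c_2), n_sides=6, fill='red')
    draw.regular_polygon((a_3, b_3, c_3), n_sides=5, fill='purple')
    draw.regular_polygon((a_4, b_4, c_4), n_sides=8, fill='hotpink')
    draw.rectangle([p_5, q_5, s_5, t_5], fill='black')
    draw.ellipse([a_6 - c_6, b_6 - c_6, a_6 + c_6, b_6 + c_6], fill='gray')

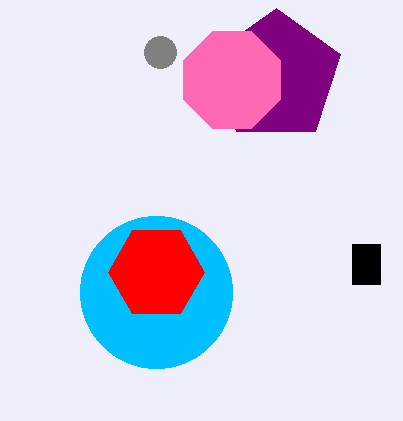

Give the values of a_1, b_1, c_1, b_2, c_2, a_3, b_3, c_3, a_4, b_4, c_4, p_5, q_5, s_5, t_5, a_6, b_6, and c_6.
a_1 = 156, b_1 = 292, c_1 = 76, b_2 = 272, c_2 = 48, a_3 = 276, b_3 = 76, c_3 = 68, a_4 = 232, b_4 = 80, c_4 = 52, p_5 = 352, q_5 = 244, s_5 = 380, t_5 = 284, a_6 = 160, b_6 = 52, c_6 = 16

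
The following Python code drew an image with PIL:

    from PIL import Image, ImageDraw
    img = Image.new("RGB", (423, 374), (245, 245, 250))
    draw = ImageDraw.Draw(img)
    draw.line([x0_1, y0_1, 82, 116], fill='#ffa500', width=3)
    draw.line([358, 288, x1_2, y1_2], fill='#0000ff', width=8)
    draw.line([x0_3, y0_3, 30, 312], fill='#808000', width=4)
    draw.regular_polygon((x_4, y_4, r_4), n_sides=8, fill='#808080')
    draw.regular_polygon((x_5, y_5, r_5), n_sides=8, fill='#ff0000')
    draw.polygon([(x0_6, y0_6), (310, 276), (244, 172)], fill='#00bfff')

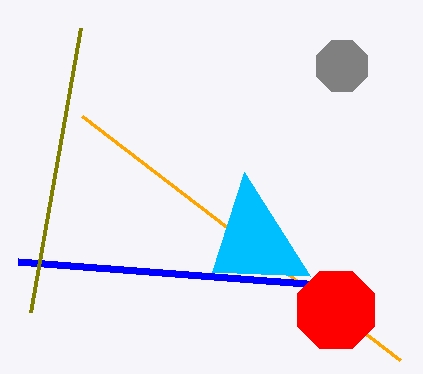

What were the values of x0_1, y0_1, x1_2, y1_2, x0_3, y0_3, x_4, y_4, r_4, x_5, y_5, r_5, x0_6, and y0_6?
x0_1 = 400, y0_1 = 360, x1_2 = 18, y1_2 = 262, x0_3 = 80, y0_3 = 28, x_4 = 342, y_4 = 66, r_4 = 28, x_5 = 336, y_5 = 310, r_5 = 42, x0_6 = 212, y0_6 = 272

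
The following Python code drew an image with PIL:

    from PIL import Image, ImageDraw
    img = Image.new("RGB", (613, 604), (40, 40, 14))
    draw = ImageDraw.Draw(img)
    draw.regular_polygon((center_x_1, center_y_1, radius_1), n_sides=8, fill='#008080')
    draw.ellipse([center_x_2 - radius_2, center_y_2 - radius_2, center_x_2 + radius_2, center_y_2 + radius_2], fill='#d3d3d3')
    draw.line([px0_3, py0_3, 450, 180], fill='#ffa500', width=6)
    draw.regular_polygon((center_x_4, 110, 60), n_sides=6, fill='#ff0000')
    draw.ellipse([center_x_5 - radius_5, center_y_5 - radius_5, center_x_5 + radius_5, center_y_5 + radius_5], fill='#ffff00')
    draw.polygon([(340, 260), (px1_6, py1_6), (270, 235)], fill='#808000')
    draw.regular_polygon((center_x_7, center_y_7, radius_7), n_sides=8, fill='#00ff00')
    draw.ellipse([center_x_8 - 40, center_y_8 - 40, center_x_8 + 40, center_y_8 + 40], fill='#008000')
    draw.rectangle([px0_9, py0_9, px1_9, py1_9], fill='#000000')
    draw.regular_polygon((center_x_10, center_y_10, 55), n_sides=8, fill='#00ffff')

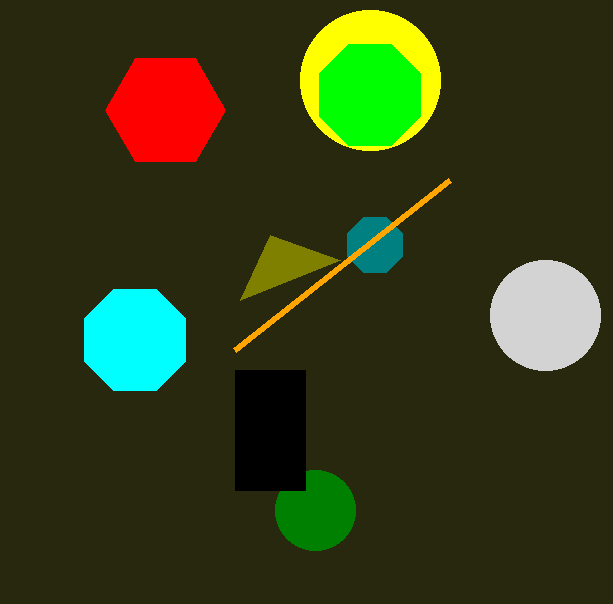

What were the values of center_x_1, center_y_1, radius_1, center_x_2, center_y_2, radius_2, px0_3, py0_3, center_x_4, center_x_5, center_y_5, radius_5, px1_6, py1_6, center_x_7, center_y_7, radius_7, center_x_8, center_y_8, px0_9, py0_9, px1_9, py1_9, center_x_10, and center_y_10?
center_x_1 = 375
center_y_1 = 245
radius_1 = 30
center_x_2 = 545
center_y_2 = 315
radius_2 = 55
px0_3 = 235
py0_3 = 350
center_x_4 = 165
center_x_5 = 370
center_y_5 = 80
radius_5 = 70
px1_6 = 240
py1_6 = 300
center_x_7 = 370
center_y_7 = 95
radius_7 = 55
center_x_8 = 315
center_y_8 = 510
px0_9 = 235
py0_9 = 370
px1_9 = 305
py1_9 = 490
center_x_10 = 135
center_y_10 = 340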